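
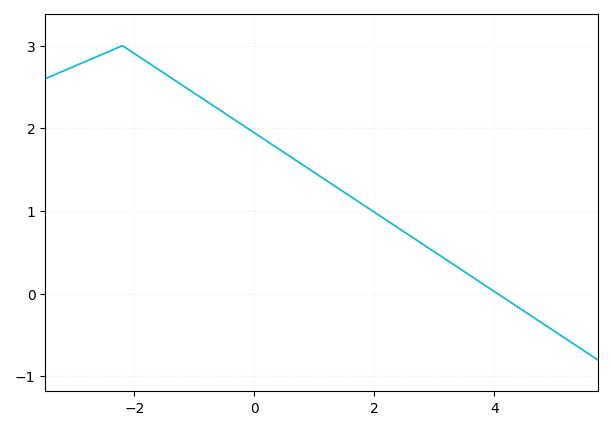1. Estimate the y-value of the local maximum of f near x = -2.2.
3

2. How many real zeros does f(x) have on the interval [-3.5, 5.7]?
1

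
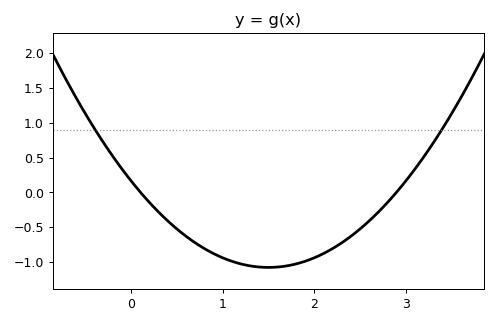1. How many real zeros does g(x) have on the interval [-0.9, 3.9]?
2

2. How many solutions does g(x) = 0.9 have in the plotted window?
2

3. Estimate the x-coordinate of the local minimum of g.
1.5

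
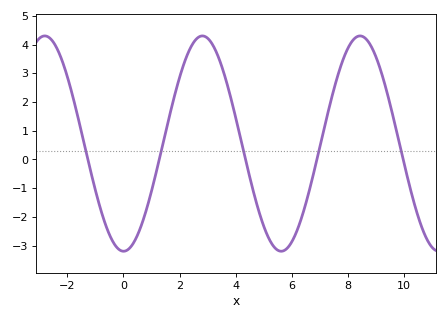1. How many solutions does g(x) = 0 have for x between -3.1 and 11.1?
5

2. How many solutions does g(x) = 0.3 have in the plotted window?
5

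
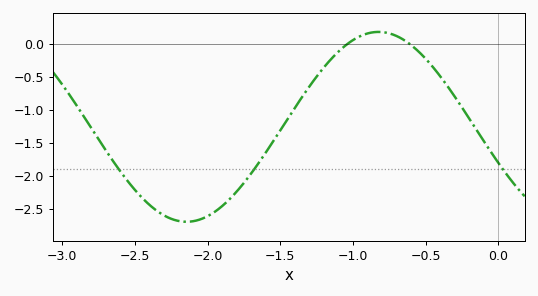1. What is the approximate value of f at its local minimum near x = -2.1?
-2.7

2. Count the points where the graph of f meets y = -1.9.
3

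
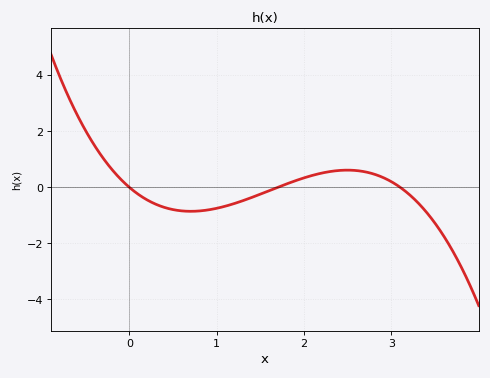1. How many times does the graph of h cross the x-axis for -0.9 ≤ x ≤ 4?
3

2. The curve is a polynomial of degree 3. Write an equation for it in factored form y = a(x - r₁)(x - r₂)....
y = -0.51(x - 0)(x - 1.7)(x - 3.1)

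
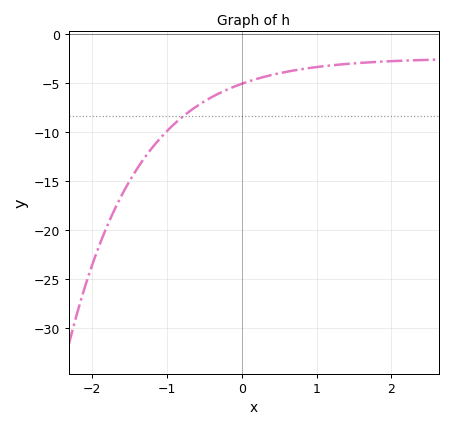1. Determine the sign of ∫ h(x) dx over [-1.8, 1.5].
negative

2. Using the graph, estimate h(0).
-5.08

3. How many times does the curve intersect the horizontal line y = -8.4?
1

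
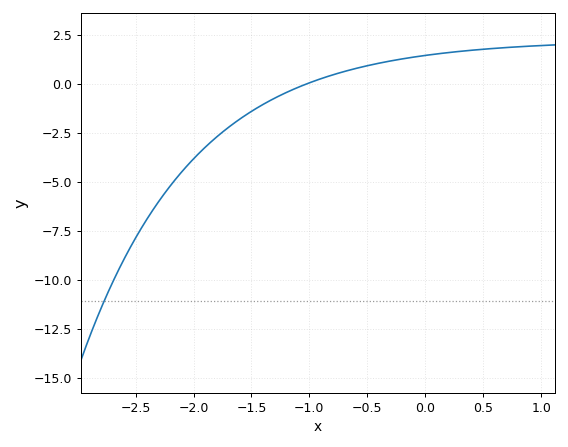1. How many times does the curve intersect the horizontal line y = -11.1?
1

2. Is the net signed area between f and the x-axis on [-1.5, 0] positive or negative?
positive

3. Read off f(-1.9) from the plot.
-3.24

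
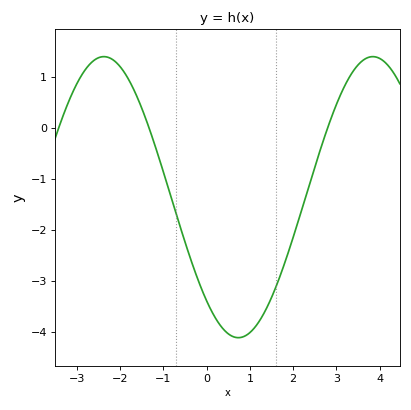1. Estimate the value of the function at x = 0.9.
-4.07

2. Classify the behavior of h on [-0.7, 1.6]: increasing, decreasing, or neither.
neither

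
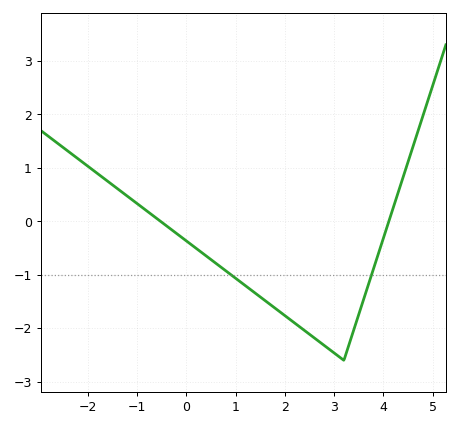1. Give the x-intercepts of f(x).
-0.526, 4.11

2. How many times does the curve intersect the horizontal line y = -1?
2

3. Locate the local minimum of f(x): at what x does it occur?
3.2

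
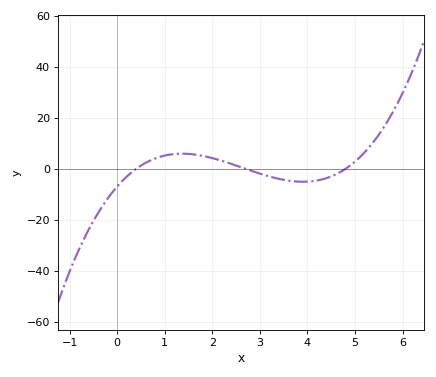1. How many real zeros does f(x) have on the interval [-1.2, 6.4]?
3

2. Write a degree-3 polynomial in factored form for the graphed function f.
y = 1.34(x - 0.4)(x - 2.7)(x - 4.8)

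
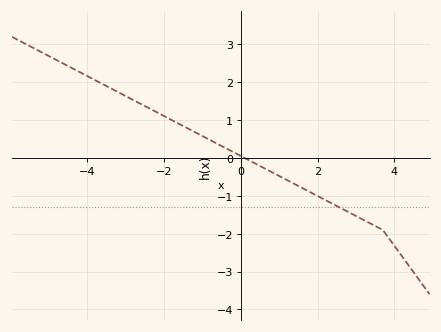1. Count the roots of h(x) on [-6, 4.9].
1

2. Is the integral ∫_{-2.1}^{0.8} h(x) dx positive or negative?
positive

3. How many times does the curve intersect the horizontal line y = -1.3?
1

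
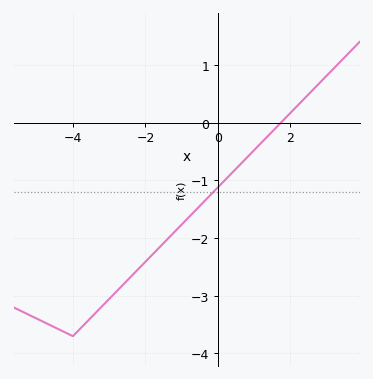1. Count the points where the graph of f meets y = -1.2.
1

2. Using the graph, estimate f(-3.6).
-3.44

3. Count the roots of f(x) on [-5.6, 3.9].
1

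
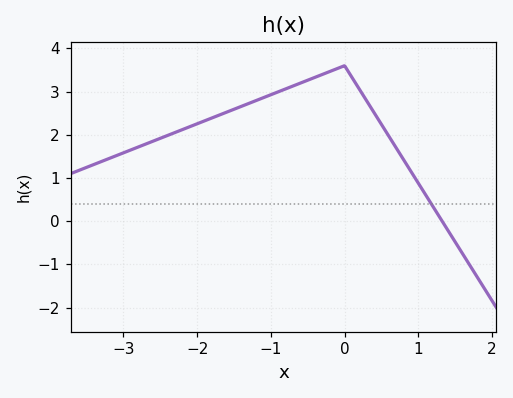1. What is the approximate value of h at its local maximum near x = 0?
3.6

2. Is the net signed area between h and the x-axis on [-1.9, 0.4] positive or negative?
positive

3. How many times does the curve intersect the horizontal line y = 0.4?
1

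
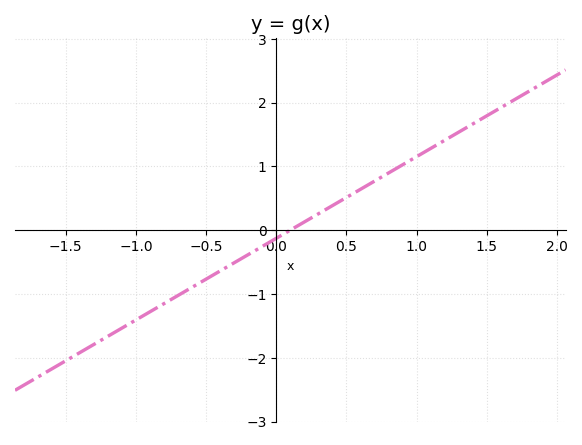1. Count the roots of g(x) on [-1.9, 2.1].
1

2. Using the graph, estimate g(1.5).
1.79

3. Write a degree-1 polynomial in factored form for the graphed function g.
y = 1.28(x - 0.1)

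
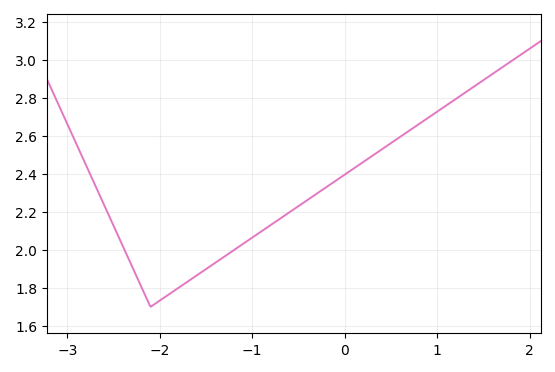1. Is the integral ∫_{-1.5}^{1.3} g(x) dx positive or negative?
positive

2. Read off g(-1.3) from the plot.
1.97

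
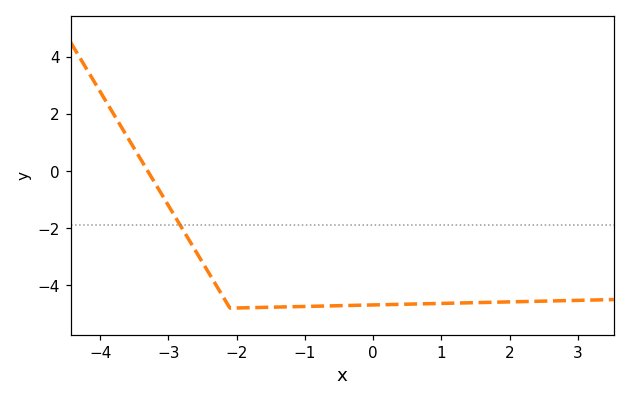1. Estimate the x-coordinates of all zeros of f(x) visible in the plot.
-3.3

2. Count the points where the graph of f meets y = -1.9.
1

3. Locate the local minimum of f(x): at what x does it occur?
-2.1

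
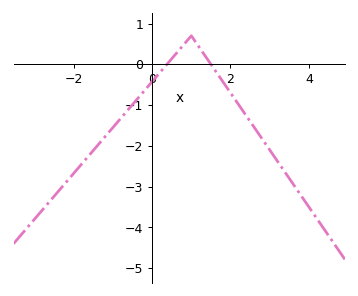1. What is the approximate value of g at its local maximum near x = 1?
0.699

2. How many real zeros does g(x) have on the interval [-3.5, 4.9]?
2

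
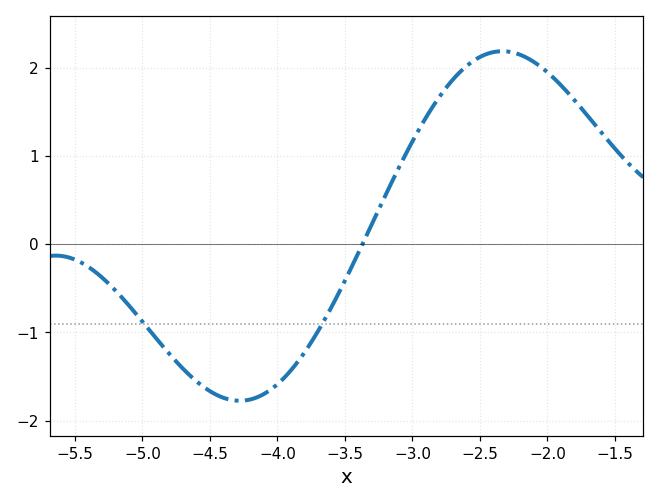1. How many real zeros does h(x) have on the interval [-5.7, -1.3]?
1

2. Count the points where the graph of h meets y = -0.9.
2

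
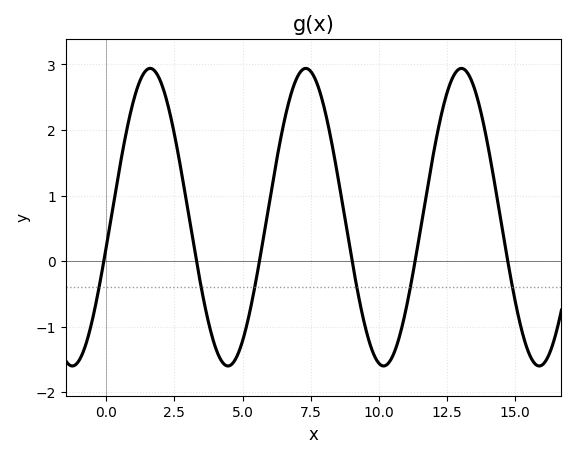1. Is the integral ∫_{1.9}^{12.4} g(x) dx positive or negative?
positive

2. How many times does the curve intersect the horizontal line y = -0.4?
6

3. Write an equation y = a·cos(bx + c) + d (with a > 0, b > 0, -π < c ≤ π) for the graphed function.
y = 2.27cos(1.1x - 1.8) + 0.67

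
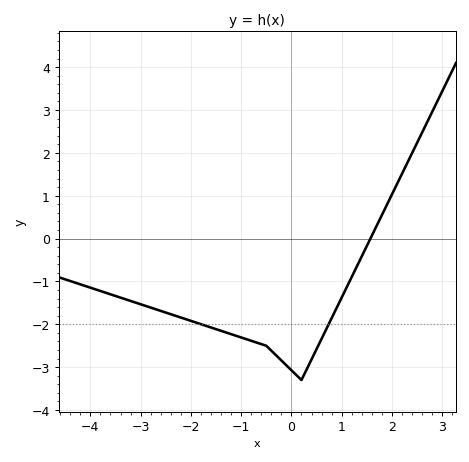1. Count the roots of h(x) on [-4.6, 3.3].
1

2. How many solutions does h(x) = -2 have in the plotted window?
2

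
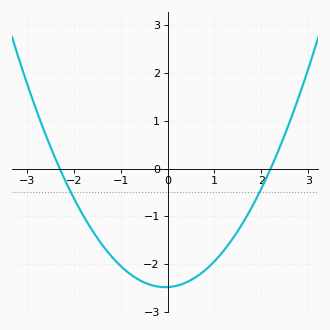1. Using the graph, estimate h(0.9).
-2.04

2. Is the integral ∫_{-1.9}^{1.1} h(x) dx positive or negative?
negative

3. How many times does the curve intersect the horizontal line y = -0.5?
2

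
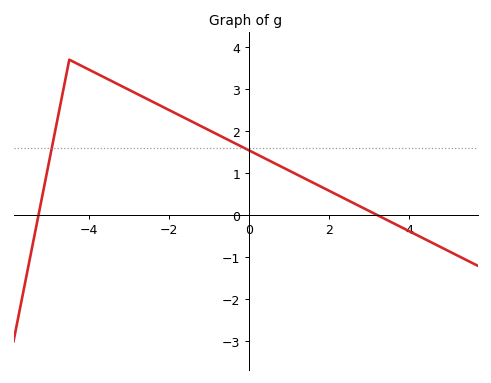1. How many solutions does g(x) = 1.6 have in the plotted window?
2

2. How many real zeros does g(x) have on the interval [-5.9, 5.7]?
2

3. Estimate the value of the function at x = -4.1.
3.51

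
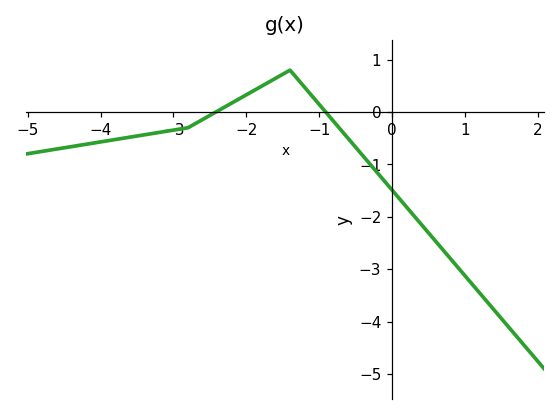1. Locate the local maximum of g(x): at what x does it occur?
-1.4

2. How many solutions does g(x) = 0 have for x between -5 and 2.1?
2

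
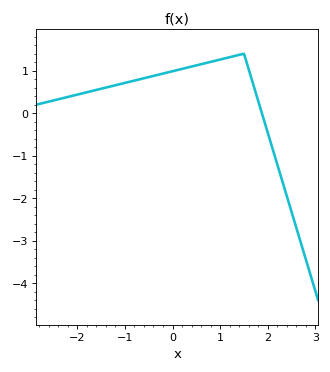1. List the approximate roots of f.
1.88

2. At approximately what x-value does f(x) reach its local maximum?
1.5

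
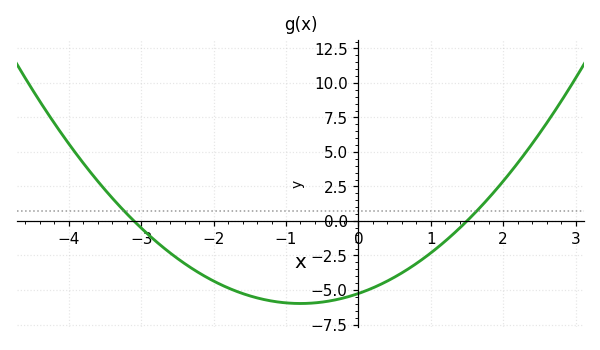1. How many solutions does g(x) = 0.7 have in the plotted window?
2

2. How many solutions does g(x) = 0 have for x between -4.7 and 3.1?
2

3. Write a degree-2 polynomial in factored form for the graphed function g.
y = 1.13(x + 3.1)(x - 1.5)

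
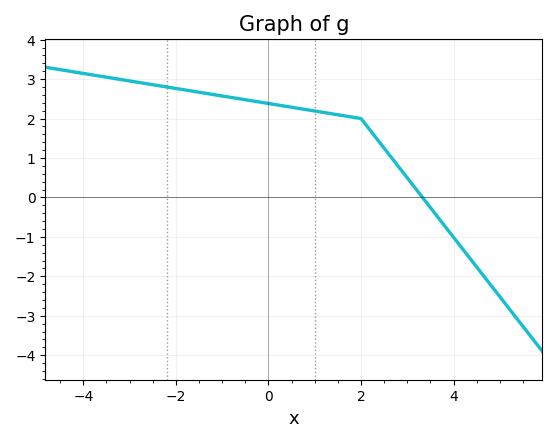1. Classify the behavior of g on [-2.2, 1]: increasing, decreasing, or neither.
decreasing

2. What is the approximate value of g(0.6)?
2.27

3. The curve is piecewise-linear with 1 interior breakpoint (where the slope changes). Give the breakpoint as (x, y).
(2, 2)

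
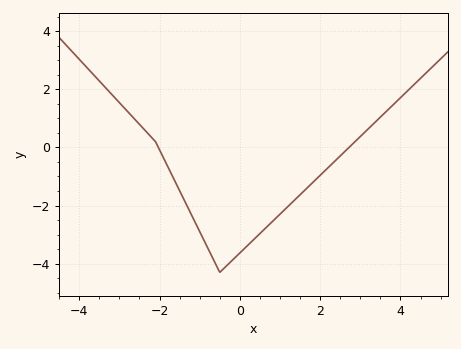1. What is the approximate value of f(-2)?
-0.081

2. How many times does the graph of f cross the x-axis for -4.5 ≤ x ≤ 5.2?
2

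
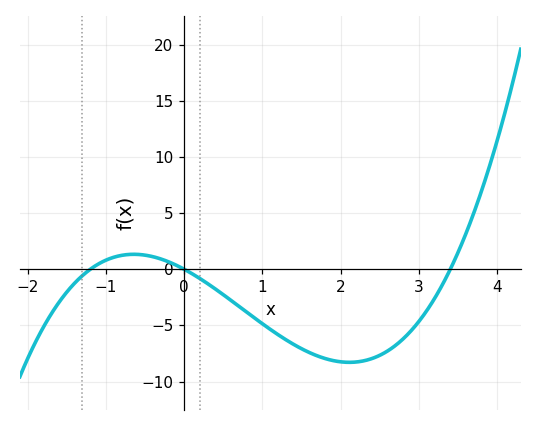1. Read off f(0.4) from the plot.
-2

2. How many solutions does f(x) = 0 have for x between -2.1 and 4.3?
3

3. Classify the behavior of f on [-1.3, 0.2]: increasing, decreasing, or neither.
neither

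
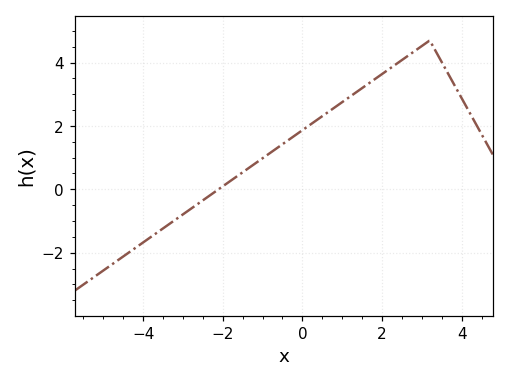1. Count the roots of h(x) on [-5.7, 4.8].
1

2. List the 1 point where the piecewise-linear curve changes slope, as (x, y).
(3.2, 4.7)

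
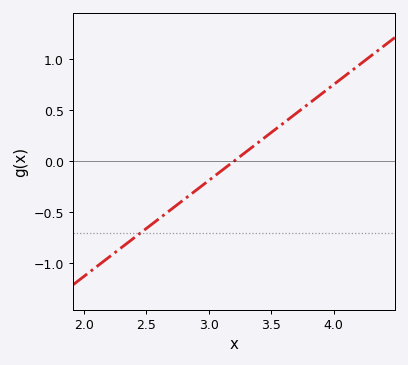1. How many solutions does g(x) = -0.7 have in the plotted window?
1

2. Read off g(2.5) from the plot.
-0.658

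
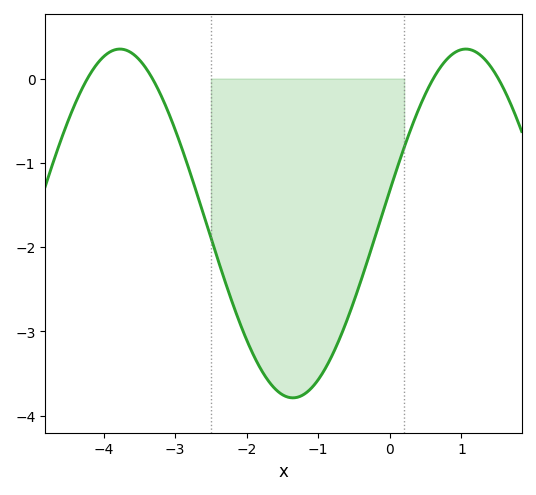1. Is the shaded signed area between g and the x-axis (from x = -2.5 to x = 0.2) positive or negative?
negative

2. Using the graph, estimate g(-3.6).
0.299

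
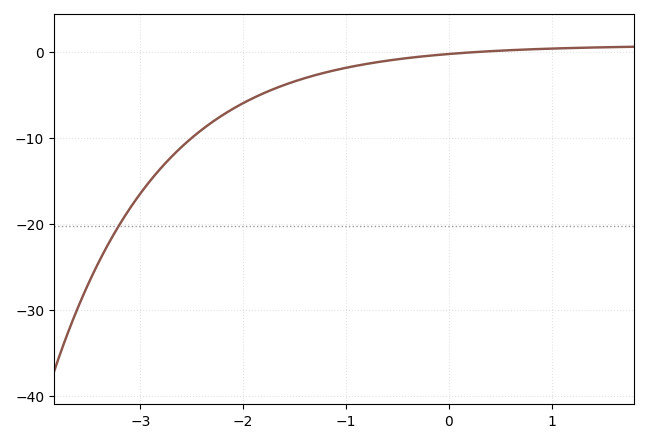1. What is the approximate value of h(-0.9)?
-1.59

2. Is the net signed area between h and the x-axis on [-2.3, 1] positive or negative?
negative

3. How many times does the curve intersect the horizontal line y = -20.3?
1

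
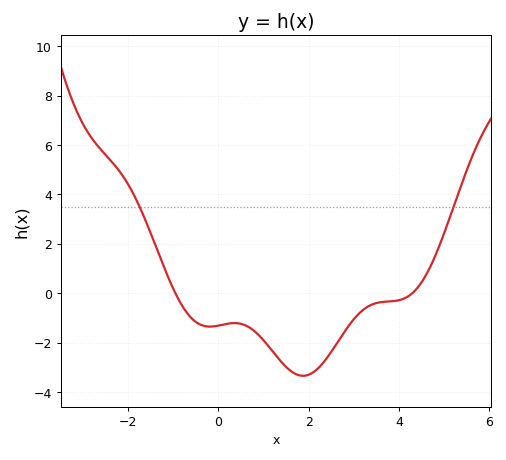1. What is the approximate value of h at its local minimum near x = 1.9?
-3.4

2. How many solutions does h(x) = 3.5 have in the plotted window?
2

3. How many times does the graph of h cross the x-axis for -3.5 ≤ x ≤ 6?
2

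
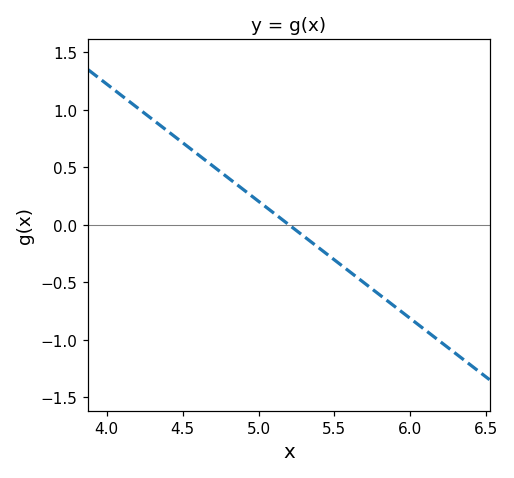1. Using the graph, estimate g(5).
0.2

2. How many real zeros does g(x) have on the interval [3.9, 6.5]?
1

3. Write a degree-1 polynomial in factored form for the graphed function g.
y = -1.02(x - 5.2)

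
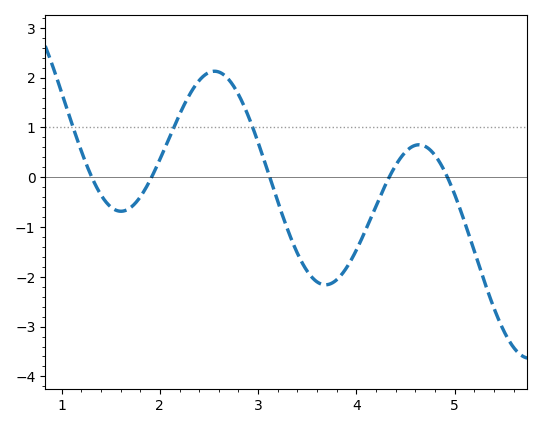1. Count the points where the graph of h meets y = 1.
3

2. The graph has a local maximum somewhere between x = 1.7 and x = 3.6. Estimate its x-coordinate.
2.6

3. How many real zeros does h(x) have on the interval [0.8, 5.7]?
5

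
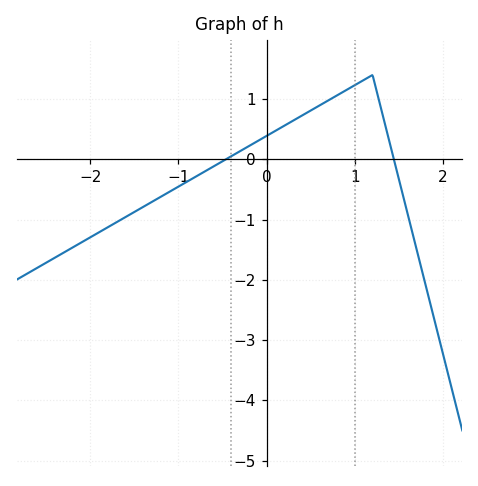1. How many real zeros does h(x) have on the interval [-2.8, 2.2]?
2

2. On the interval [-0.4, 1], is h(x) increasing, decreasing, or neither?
increasing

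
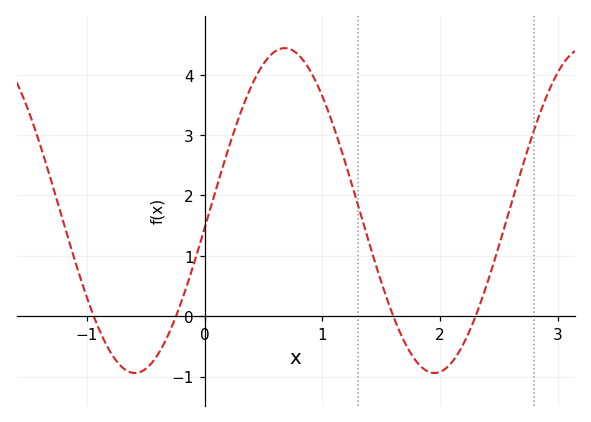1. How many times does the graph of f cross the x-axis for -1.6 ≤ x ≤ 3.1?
4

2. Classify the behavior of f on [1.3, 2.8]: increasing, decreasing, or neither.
neither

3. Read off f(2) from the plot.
-0.921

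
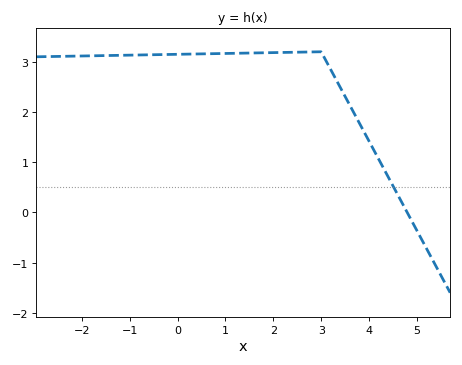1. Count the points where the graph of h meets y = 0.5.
1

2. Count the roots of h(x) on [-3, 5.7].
1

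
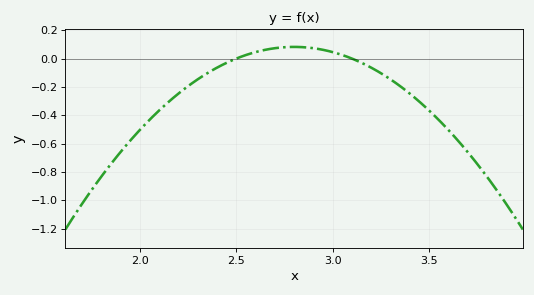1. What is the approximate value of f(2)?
-0.5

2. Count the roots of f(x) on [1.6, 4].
2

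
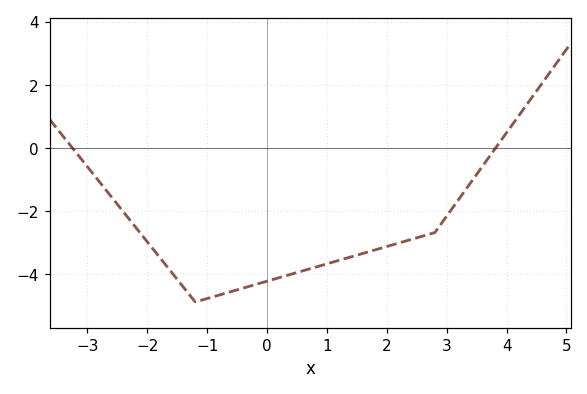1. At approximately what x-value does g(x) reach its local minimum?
-1.2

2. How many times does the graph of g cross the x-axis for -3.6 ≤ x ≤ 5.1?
2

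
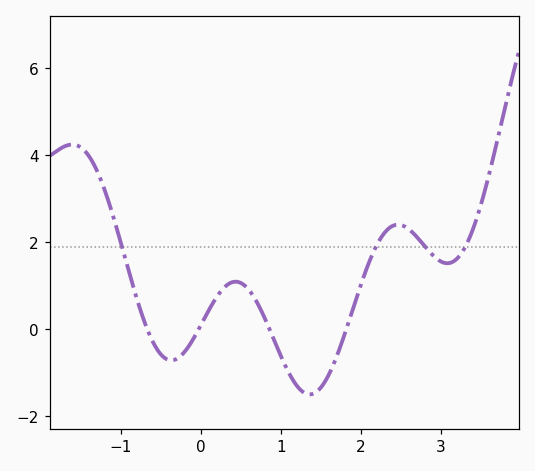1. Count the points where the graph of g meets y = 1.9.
4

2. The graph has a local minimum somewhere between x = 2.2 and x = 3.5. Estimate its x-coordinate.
3.1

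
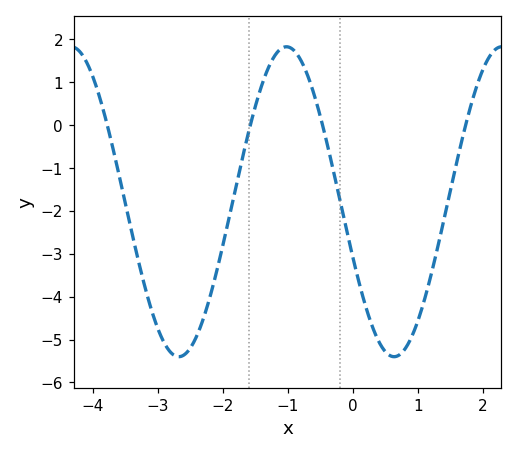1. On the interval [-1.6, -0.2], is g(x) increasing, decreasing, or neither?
neither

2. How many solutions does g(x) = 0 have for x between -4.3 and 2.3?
4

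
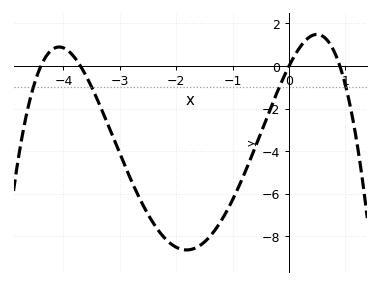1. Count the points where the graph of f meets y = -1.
4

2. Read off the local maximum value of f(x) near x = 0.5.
1.4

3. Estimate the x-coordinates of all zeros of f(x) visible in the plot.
-4.4, -3.7, 0, 0.9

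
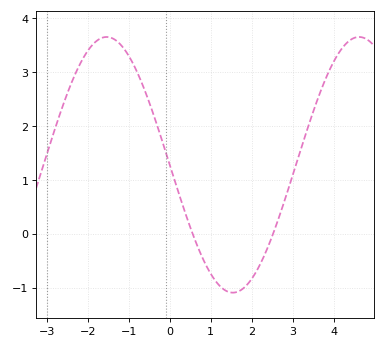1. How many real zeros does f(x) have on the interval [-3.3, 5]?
2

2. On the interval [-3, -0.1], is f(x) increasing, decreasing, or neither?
neither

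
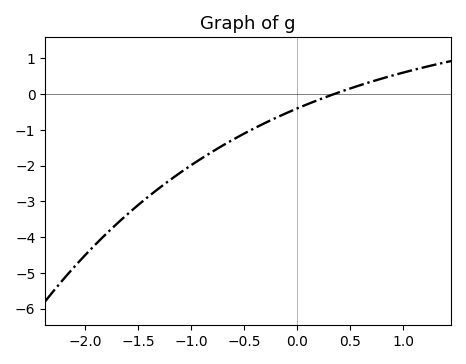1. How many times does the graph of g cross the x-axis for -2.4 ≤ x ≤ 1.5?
1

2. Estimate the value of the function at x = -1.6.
-3.36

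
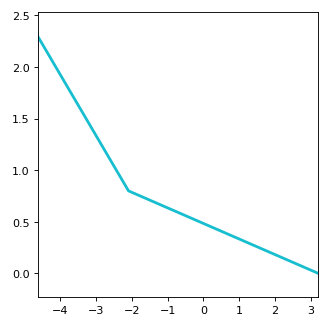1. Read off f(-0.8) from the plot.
0.6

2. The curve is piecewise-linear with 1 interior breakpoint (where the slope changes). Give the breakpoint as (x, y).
(-2.1, 0.8)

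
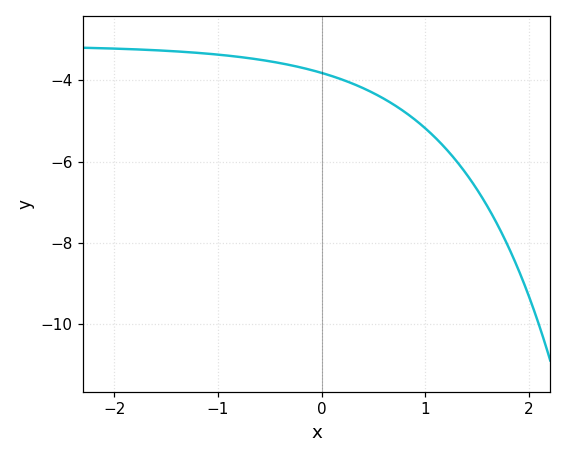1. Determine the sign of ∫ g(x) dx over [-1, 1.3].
negative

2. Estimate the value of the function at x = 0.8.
-4.8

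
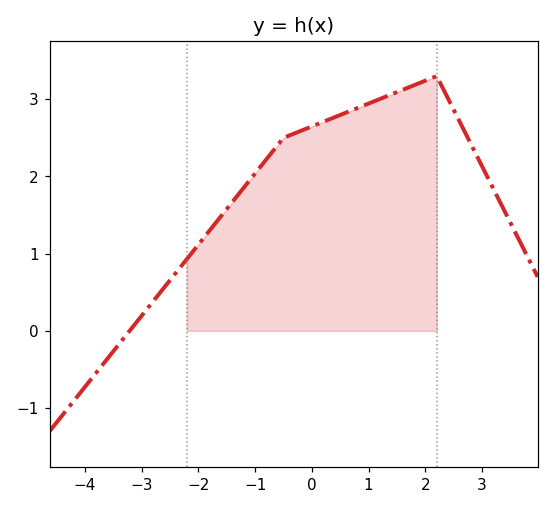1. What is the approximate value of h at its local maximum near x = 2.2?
3.3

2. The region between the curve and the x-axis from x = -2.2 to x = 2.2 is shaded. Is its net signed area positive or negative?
positive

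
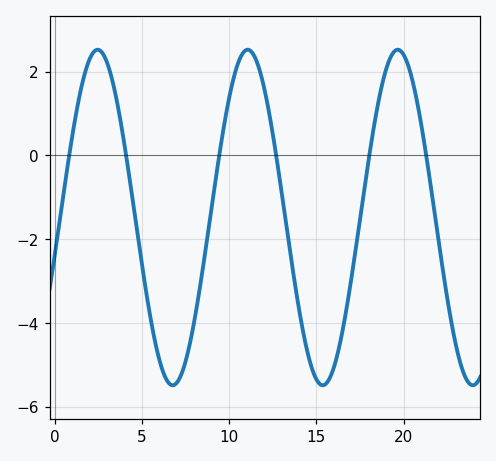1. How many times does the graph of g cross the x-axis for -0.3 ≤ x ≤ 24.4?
6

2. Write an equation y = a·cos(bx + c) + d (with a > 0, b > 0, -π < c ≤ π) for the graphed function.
y = 4cos(0.73x - 1.8) - 1.48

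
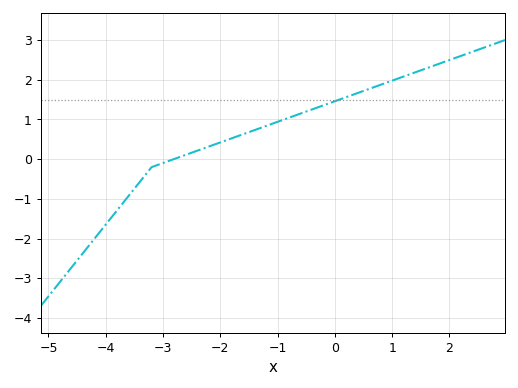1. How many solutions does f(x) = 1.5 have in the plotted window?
1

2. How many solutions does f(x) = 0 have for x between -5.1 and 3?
1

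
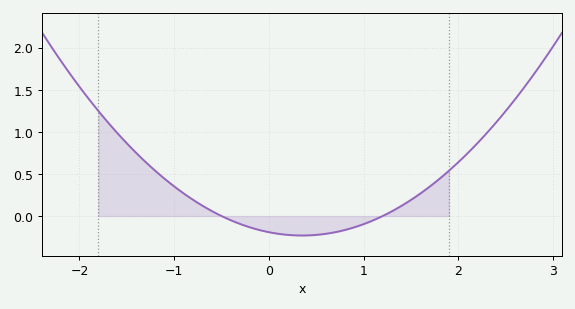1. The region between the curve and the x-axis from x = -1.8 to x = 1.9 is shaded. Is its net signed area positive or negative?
positive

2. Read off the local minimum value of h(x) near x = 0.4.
-0.25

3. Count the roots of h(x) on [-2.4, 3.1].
2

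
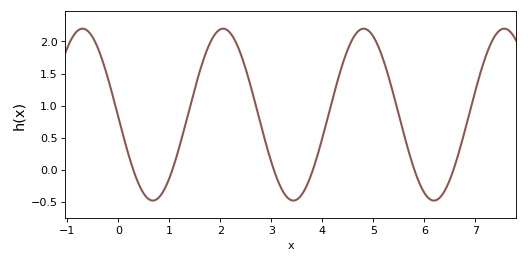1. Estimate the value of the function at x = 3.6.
-0.4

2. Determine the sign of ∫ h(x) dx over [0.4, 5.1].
positive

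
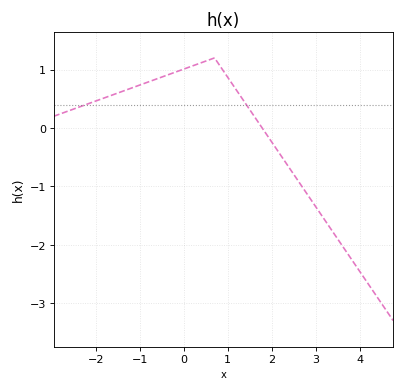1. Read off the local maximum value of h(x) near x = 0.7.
1.2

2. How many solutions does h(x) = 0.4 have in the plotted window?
2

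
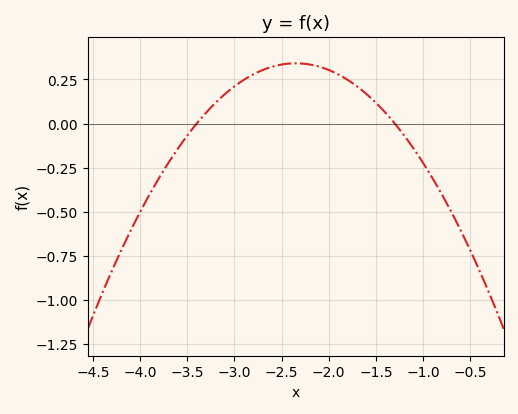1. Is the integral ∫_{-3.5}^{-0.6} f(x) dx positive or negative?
positive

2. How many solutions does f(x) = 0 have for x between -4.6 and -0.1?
2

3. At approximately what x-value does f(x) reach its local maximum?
-2.35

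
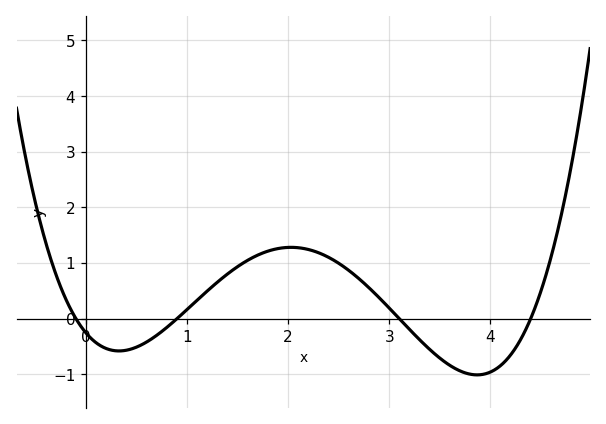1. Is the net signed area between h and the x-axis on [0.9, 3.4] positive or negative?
positive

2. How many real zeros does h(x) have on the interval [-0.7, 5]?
4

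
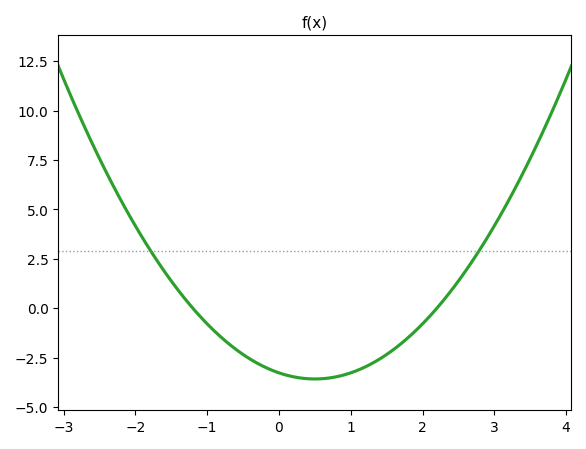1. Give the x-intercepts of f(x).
-1.2, 2.2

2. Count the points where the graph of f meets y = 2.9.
2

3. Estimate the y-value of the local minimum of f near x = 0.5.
-3.58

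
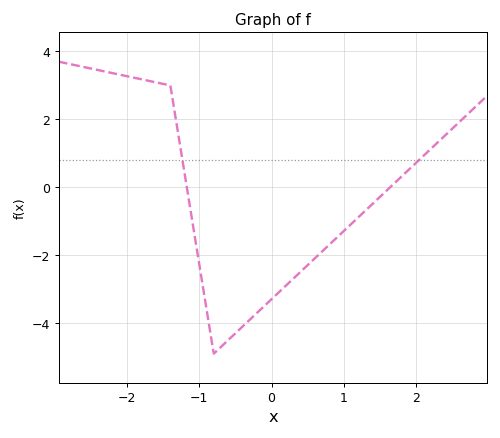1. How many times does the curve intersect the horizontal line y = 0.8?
2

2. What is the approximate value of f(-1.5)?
3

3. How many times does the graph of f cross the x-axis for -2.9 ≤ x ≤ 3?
2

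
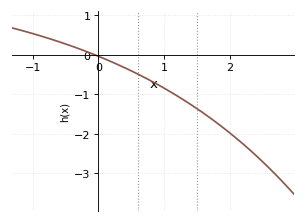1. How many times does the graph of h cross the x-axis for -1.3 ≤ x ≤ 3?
1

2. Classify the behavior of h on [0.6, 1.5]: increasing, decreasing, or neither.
decreasing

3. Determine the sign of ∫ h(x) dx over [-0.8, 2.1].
negative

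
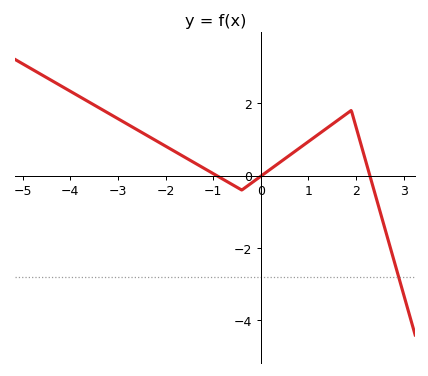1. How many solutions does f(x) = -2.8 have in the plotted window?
1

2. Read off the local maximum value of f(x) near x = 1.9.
1.8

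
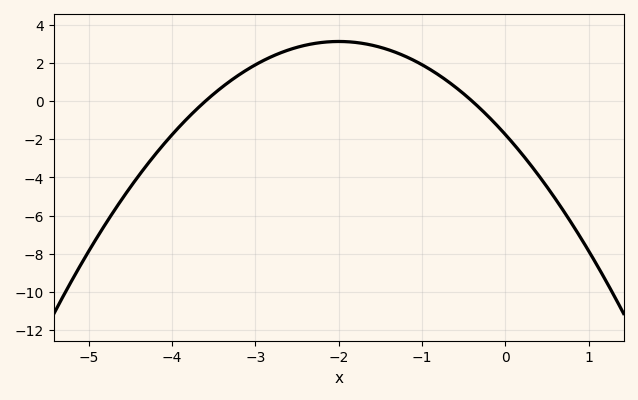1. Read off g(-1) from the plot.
2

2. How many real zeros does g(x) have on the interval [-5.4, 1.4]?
2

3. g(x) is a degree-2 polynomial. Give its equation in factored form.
y = -1.22(x + 3.6)(x + 0.4)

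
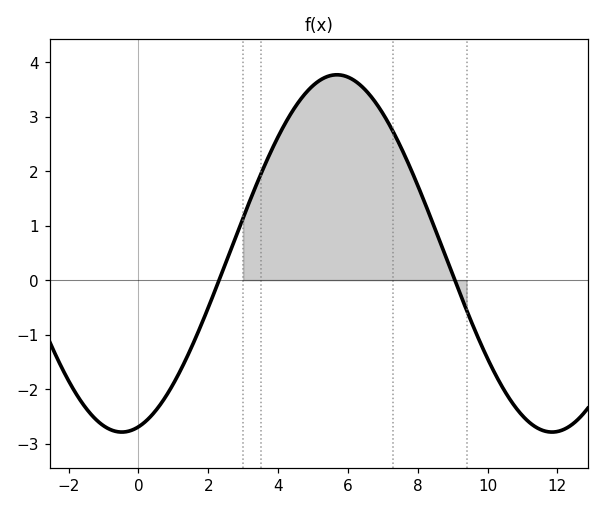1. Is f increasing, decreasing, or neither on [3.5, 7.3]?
neither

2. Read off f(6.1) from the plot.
3.7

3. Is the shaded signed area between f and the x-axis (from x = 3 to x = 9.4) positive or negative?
positive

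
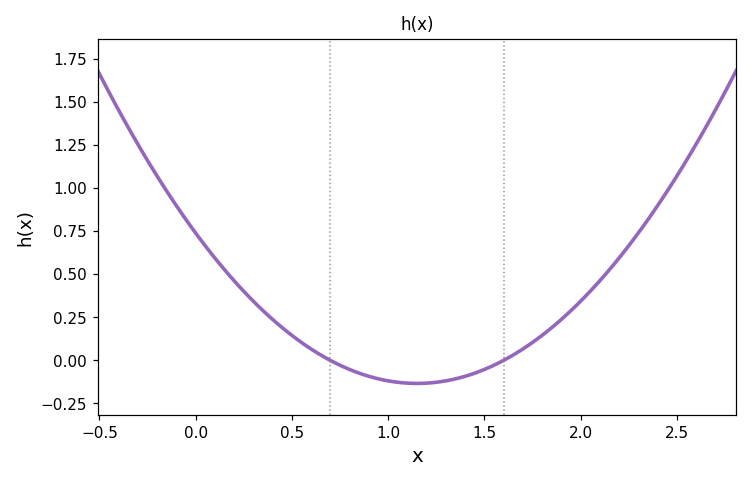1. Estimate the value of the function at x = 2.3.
0.739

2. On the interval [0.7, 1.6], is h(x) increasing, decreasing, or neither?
neither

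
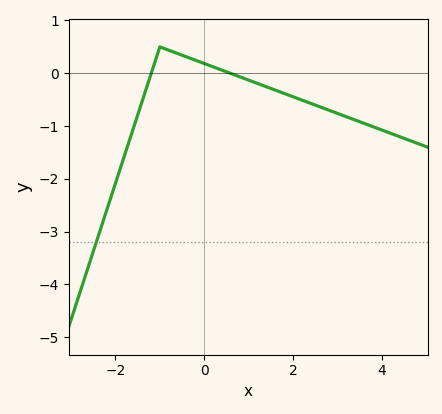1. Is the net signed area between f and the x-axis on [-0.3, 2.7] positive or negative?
negative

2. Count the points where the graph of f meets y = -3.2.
1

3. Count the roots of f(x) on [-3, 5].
2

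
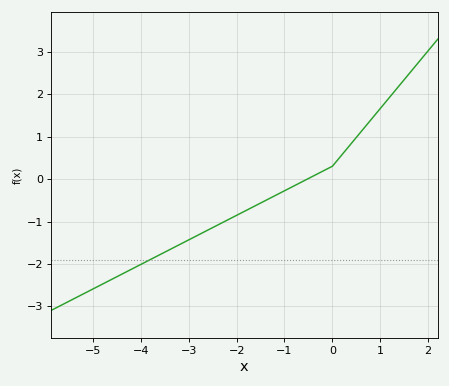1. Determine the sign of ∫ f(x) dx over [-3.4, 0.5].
negative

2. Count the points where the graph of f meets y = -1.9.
1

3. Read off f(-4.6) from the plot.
-2.4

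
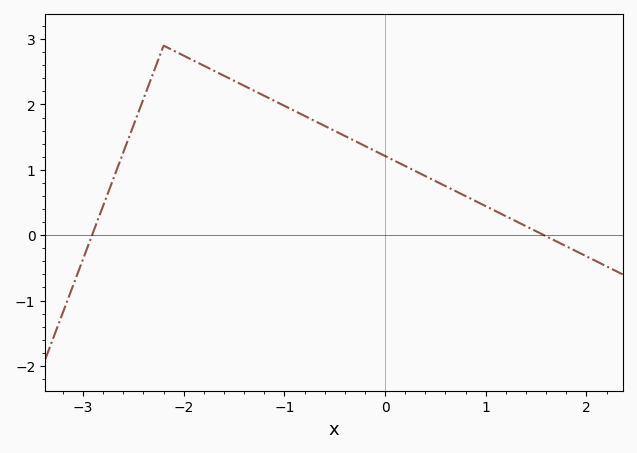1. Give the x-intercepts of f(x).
-2.91, 1.58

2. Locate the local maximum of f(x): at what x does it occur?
-2.2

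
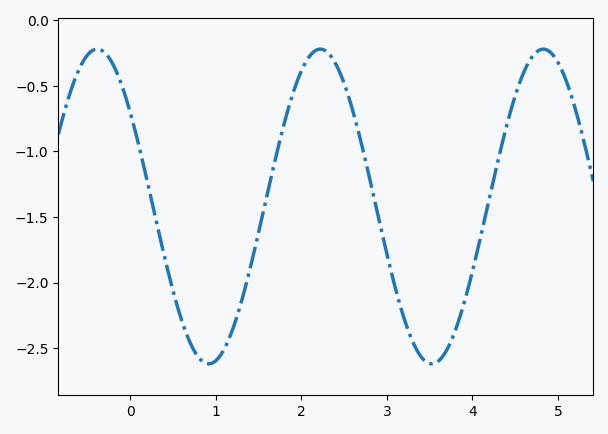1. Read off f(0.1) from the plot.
-0.953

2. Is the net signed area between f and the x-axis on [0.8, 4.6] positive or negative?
negative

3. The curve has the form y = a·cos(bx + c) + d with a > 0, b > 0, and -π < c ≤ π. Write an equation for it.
y = 1.2cos(2.41x + 0.93) - 1.42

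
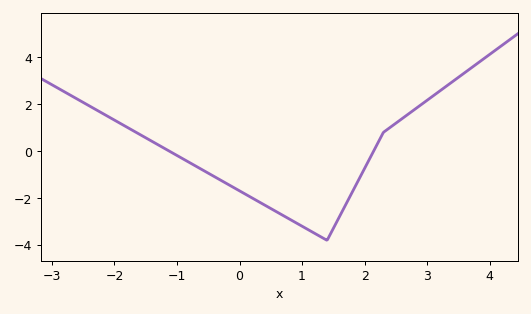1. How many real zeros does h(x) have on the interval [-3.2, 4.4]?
2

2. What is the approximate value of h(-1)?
-0.2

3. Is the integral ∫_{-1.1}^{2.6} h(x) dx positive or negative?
negative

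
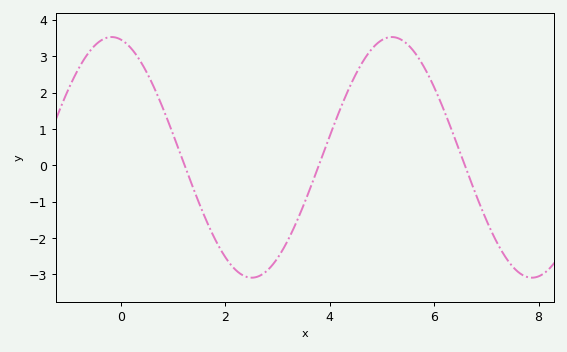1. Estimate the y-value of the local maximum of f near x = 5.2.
3.5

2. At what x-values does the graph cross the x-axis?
1.2, 3.8, 6.6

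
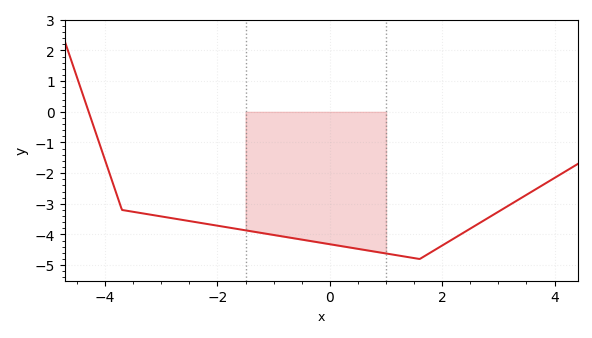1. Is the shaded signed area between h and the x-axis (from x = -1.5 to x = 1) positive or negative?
negative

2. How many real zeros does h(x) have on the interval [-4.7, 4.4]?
1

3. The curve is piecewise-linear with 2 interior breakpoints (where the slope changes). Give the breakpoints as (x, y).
(-3.7, -3.2); (1.6, -4.8)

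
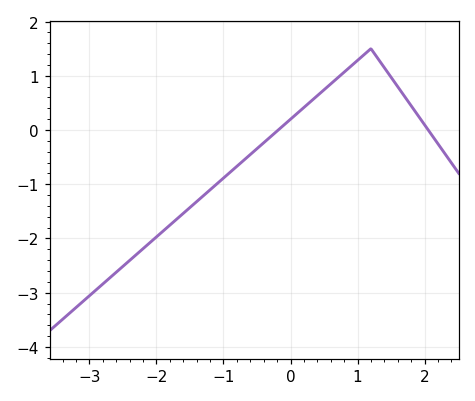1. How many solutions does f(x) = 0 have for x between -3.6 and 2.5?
2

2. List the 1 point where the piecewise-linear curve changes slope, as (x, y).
(1.2, 1.5)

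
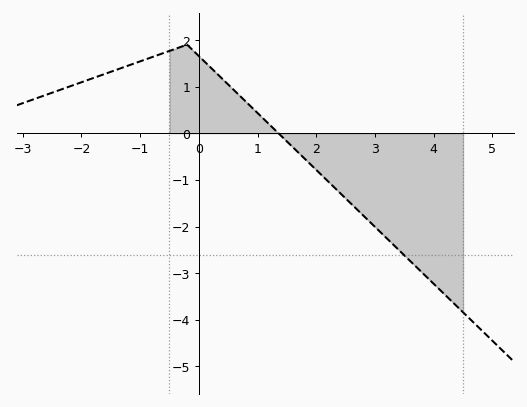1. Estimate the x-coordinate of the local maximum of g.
-0.2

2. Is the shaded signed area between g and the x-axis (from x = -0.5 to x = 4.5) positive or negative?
negative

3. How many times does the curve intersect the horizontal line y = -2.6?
1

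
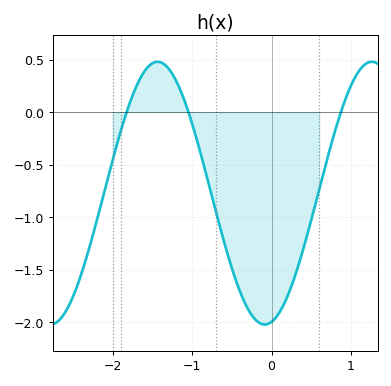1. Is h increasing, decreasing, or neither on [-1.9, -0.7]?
neither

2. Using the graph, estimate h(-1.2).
0.297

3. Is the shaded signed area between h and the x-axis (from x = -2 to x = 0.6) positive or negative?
negative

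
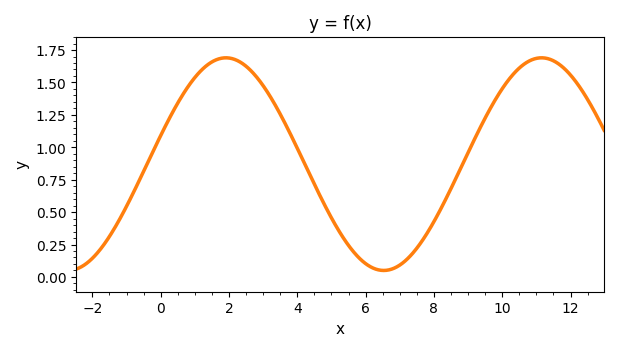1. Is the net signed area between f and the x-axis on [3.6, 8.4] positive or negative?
positive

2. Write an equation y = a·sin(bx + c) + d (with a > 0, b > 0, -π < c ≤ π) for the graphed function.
y = 0.82sin(0.68x + 0.27) + 0.87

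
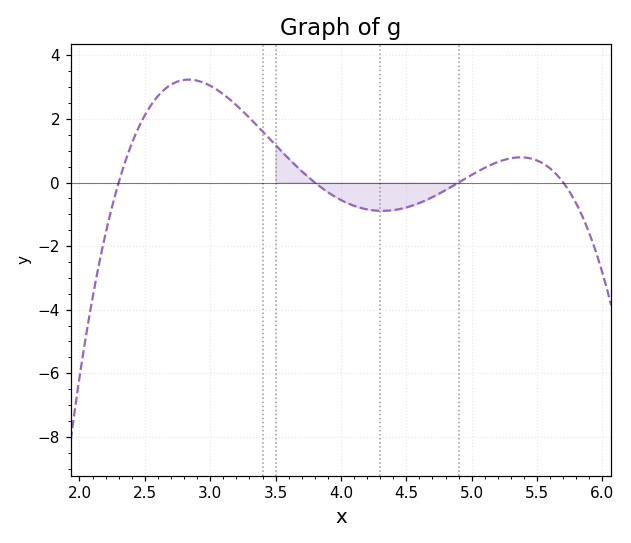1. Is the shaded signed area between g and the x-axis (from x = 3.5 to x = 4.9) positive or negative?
negative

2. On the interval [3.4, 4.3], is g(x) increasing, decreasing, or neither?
decreasing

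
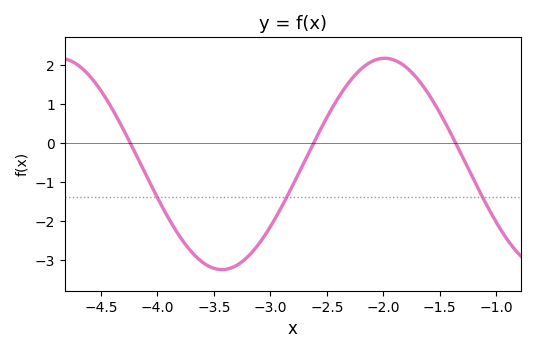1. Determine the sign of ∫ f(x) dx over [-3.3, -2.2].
negative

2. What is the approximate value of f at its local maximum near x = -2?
2.17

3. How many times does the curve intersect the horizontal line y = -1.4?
3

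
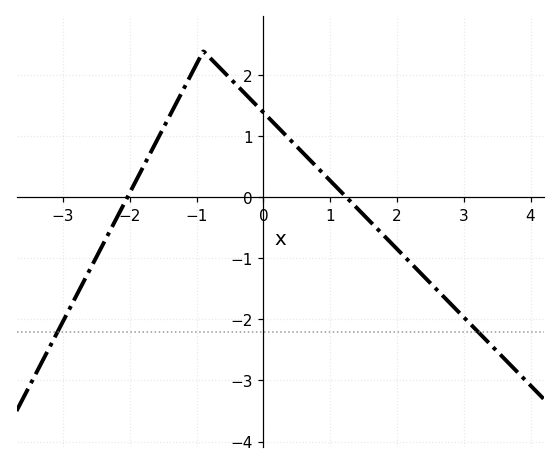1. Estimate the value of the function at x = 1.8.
-0.621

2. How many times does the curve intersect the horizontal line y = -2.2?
2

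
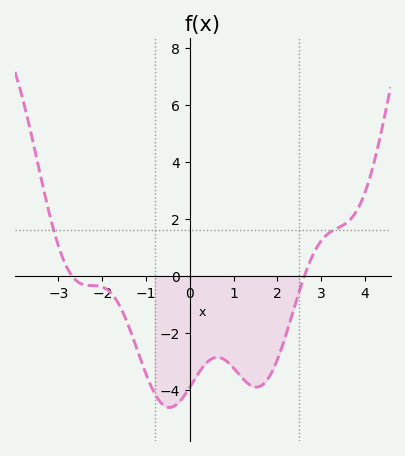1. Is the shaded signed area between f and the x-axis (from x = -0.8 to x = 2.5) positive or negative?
negative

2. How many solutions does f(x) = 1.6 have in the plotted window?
2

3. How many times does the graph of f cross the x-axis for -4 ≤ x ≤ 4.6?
2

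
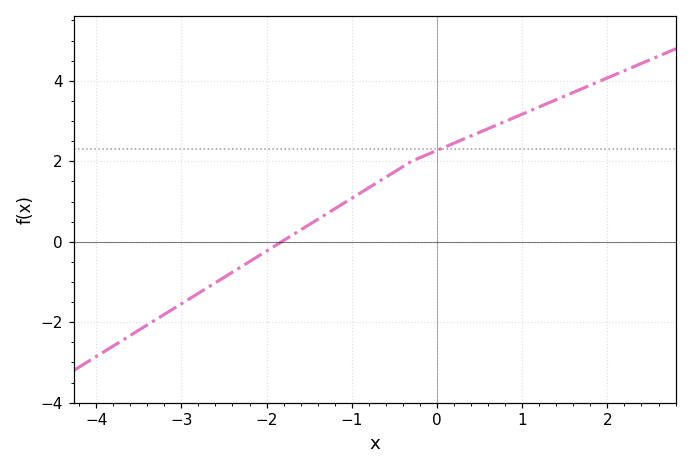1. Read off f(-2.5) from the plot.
-0.8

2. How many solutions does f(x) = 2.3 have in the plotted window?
1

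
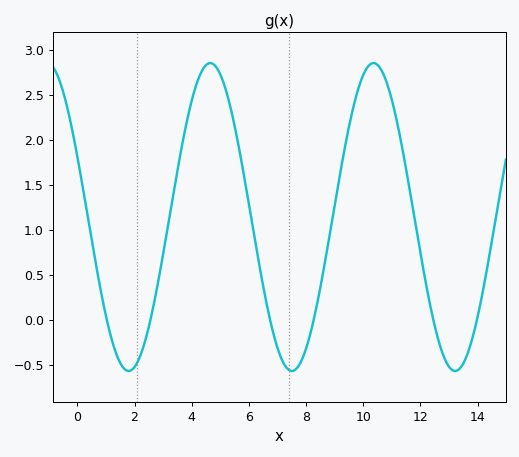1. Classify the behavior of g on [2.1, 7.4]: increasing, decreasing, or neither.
neither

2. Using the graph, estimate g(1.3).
-0.325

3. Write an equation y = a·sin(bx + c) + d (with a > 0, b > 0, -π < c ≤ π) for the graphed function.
y = 1.71sin(1.1x + 2.74) + 1.14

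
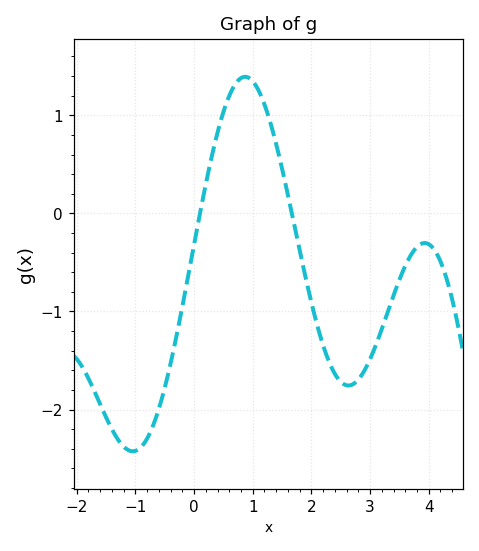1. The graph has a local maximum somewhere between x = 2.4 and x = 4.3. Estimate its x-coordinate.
3.93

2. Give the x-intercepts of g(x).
0.101, 1.67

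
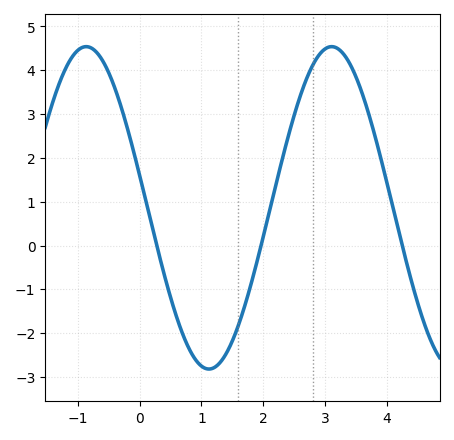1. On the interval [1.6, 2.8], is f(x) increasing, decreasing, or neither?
increasing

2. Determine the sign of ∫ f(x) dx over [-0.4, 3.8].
positive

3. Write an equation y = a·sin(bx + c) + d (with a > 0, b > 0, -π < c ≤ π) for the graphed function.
y = 3.68sin(1.6x + 2.9) + 0.86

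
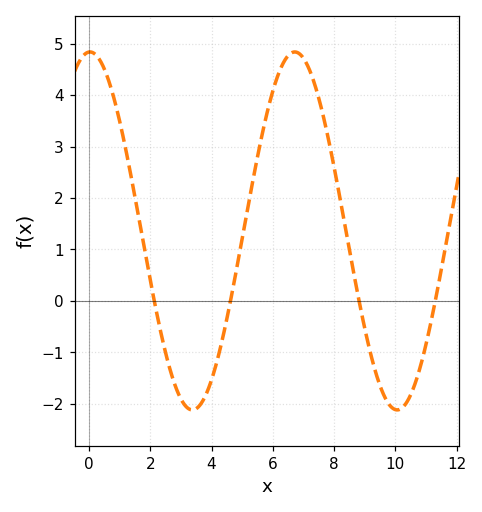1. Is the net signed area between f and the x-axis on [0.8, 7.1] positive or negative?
positive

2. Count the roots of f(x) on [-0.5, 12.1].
4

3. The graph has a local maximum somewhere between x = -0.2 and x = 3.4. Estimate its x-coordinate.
0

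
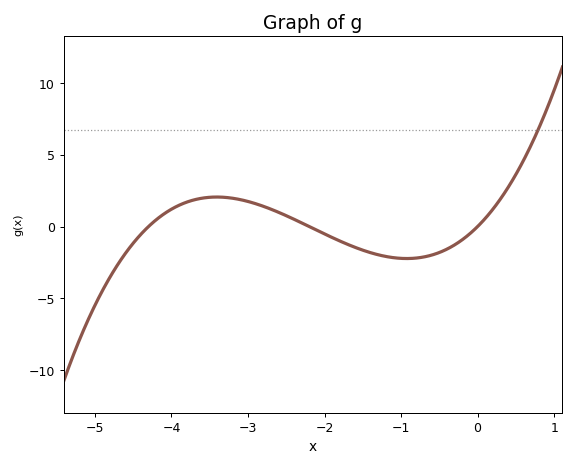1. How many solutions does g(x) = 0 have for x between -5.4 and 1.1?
3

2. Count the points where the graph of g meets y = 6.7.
1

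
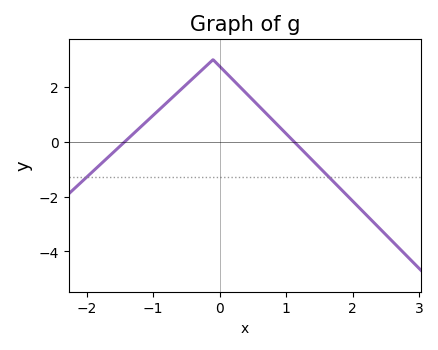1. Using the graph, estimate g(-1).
1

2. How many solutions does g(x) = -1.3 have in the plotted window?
2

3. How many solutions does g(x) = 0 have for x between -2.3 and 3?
2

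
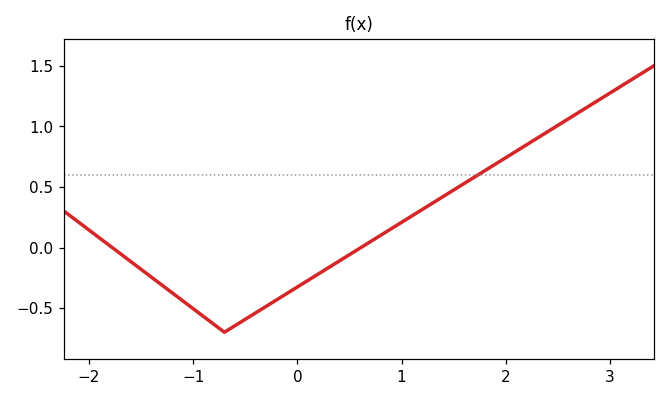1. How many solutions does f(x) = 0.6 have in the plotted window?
1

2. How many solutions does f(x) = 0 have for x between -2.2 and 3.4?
2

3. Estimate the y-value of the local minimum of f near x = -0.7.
-0.7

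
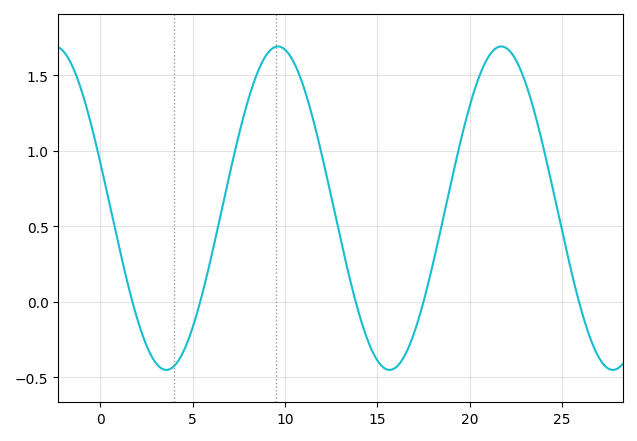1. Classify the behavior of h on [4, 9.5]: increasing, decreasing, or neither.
increasing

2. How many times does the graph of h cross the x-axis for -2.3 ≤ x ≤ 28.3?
5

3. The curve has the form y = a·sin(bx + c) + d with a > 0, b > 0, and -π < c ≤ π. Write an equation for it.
y = 1.07sin(0.52x + 2.8) + 0.62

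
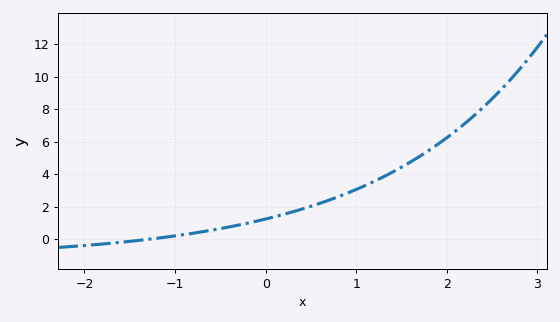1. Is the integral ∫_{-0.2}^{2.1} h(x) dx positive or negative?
positive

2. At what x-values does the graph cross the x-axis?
-1.3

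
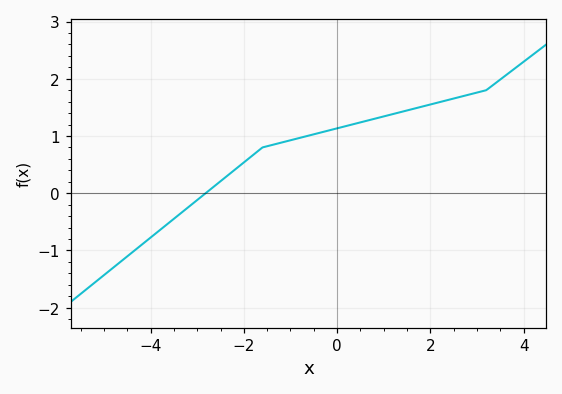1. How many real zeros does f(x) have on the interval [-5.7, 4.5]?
1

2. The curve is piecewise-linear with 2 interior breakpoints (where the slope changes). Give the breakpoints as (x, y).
(-1.6, 0.8); (3.2, 1.8)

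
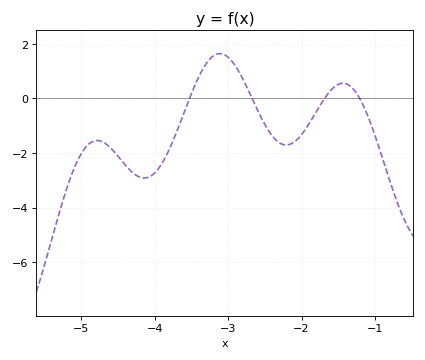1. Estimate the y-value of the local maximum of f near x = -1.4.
0.6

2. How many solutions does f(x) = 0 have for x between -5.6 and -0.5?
4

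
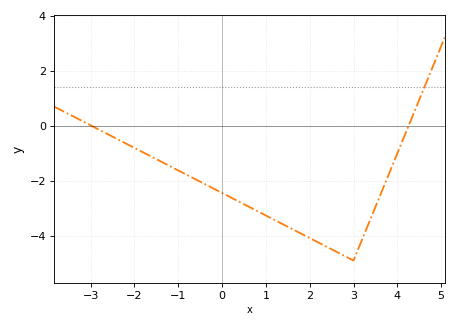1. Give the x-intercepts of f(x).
-2.99, 4.26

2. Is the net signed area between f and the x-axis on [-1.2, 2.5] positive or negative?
negative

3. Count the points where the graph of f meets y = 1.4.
1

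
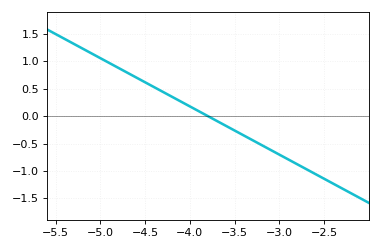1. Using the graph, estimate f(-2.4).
-1.23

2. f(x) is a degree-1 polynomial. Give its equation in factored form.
y = -0.88(x + 3.8)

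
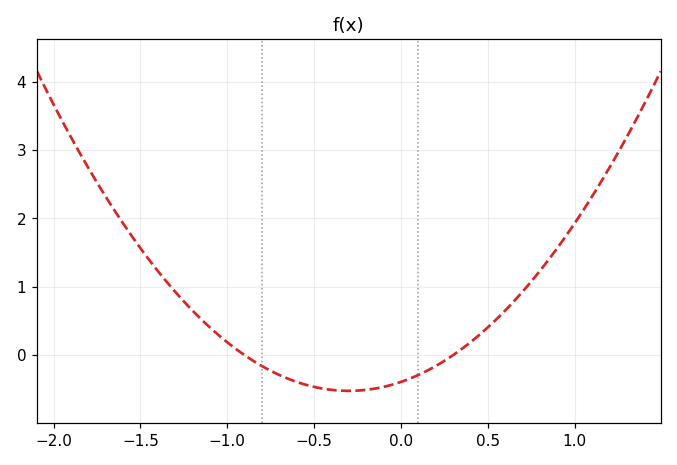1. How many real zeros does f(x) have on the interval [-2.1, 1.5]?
2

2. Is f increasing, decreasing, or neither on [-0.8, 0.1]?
neither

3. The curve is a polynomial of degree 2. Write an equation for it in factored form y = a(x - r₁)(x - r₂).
y = 1.45(x + 0.9)(x - 0.3)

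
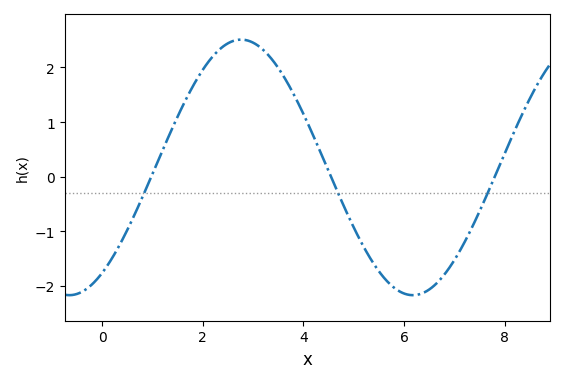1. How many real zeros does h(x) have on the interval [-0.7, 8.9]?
3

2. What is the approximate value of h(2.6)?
2.48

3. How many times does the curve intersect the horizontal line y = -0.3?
3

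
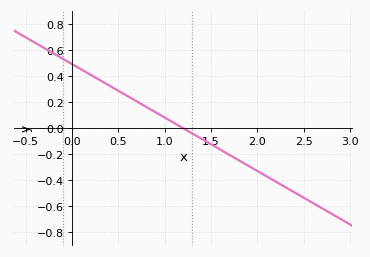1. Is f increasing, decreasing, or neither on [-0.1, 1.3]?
decreasing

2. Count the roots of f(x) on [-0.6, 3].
1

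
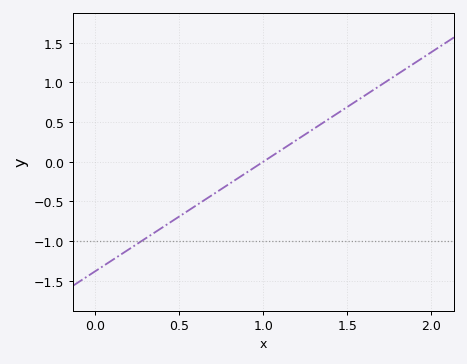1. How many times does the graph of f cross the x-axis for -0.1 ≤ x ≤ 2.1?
1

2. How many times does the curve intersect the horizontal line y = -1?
1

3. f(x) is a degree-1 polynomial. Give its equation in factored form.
y = 1.38(x - 1)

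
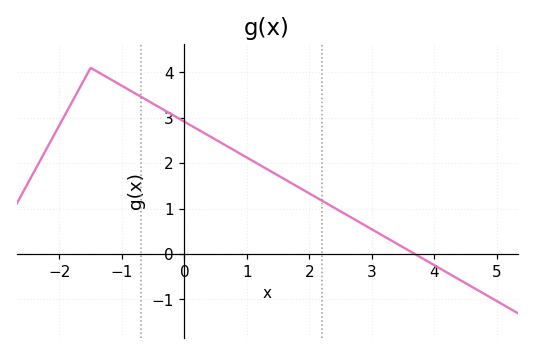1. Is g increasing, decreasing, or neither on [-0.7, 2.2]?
decreasing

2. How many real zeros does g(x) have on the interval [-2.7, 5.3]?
1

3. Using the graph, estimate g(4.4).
-0.6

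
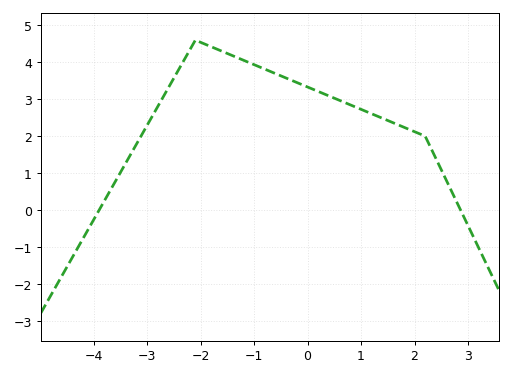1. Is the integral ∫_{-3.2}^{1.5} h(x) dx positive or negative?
positive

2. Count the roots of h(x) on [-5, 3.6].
2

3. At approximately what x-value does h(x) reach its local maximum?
-2.1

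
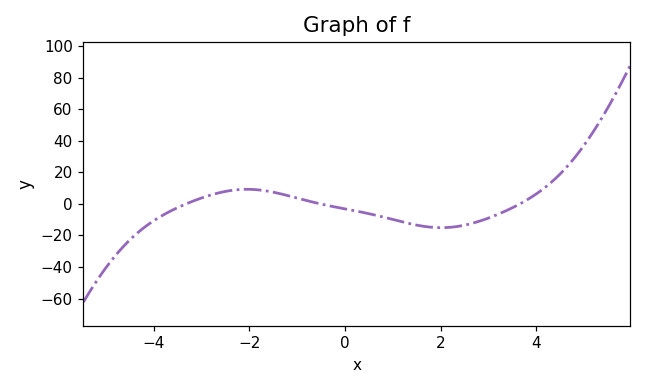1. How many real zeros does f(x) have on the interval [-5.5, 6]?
3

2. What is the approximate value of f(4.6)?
22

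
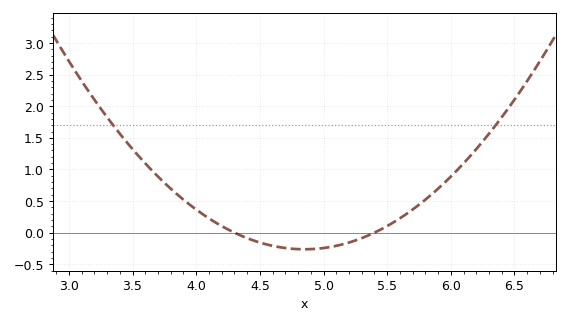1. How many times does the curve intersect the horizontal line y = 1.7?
2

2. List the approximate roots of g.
4.3, 5.4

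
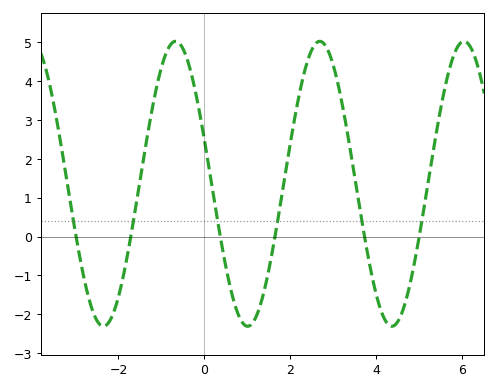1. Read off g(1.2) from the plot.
-2.08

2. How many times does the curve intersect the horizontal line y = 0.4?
6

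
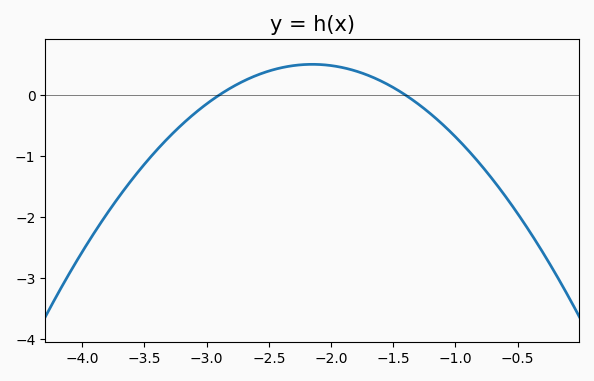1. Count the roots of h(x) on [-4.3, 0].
2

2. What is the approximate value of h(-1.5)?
0.126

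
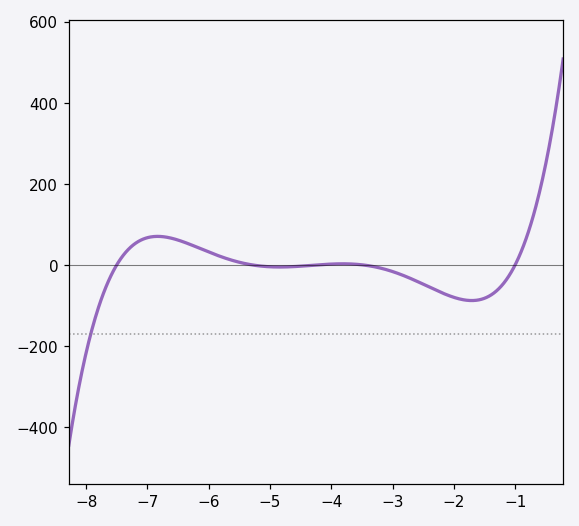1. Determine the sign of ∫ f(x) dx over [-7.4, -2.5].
positive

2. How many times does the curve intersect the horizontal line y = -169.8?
1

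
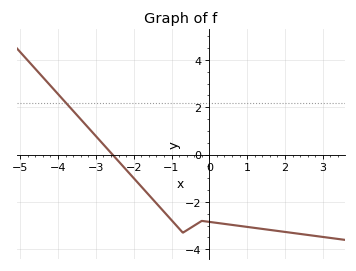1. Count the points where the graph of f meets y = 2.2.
1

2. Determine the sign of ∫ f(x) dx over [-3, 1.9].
negative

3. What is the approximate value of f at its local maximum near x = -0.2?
-2.8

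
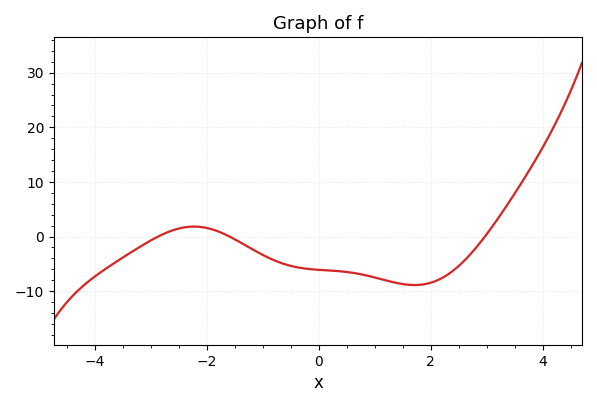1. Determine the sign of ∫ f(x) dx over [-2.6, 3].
negative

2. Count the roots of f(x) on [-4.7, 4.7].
3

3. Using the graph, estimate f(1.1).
-8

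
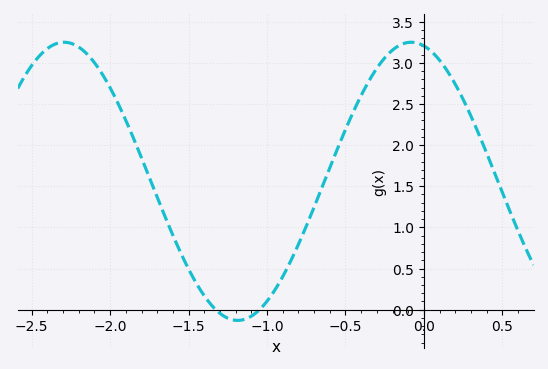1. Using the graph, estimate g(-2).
2.7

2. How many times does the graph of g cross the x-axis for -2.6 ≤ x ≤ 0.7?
2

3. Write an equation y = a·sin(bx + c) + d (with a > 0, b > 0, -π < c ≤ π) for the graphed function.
y = 1.69sin(2.84x + 1.8) + 1.56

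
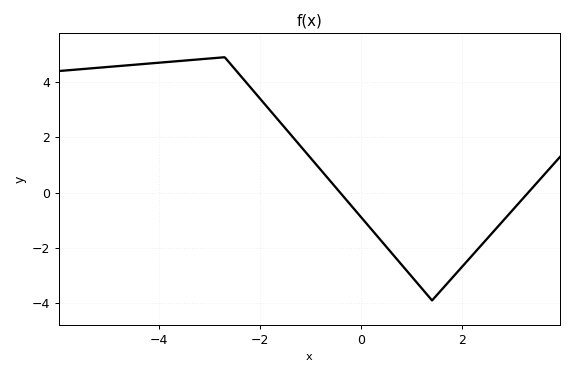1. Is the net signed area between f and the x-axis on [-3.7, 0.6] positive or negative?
positive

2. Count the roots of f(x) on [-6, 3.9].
2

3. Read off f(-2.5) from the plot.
4.47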